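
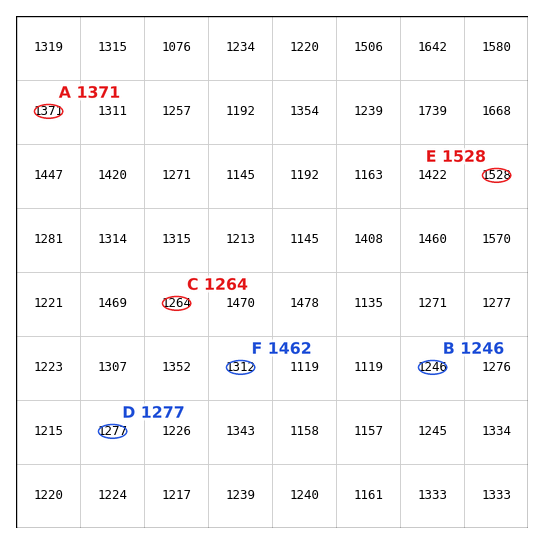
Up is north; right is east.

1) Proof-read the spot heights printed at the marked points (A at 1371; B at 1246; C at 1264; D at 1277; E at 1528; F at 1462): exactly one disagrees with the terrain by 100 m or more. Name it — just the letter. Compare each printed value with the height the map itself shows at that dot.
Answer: F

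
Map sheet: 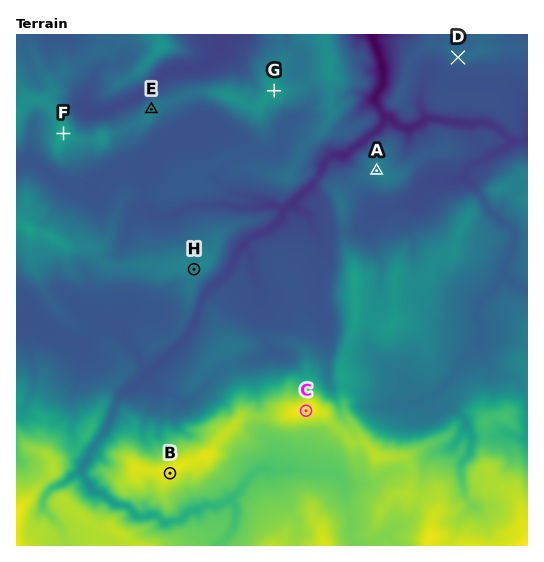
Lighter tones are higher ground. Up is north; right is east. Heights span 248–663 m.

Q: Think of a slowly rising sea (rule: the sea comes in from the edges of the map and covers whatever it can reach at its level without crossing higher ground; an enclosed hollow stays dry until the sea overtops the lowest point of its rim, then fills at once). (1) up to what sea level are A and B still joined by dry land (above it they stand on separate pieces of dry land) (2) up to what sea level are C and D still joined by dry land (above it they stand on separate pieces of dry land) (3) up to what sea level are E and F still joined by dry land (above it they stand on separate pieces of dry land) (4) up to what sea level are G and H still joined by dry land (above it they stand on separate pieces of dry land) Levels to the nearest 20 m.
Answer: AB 380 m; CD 320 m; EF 400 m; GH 360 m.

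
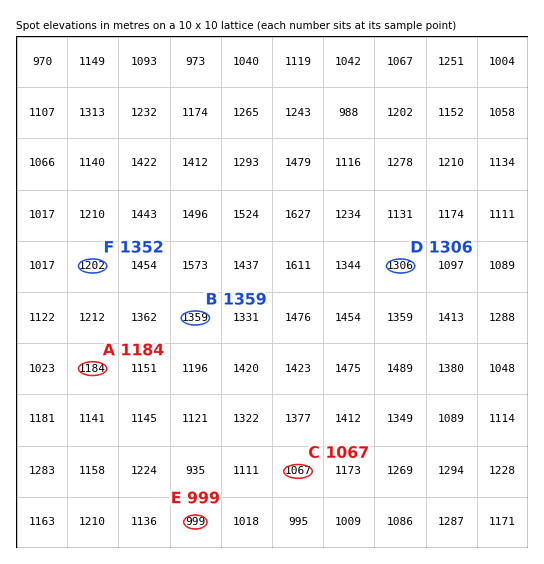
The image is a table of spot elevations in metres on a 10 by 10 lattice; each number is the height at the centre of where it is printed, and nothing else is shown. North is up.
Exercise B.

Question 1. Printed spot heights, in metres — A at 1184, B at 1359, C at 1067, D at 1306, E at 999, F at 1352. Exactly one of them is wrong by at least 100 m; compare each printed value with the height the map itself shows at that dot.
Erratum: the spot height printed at F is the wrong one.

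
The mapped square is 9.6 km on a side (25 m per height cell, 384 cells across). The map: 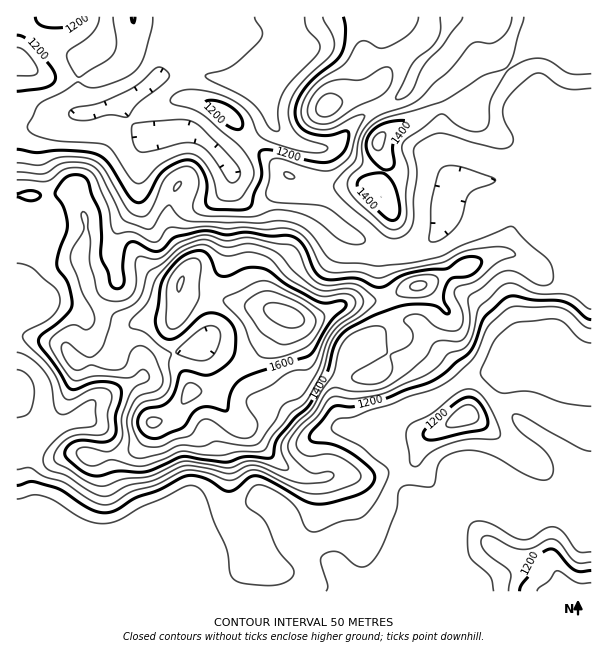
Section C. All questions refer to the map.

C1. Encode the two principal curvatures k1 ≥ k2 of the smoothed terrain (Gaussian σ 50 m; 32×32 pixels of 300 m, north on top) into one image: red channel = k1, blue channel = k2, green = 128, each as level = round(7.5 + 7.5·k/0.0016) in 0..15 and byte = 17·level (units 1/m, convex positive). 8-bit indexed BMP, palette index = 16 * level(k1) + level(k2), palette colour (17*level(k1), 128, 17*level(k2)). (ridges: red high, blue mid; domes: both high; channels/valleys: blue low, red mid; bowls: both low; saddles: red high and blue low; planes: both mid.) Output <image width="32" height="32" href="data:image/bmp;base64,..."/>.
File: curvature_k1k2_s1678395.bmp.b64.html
<image width="32" height="32" href="data:image/bmp;base64,Qk02CAAAAAAAADYEAAAoAAAAIAAAACAAAAABAAgAAAAAAAAEAAATCwAAEwsAAAABAAAAAAAAAIAAABGAAAAigAAAM4AAAESAAABVgAAAZoAAAHeAAACIgAAAmYAAAKqAAAC7gAAAzIAAAN2AAADugAAA/4AAAACAEQARgBEAIoARADOAEQBEgBEAVYARAGaAEQB3gBEAiIARAJmAEQCqgBEAu4ARAMyAEQDdgBEA7oARAP+AEQAAgCIAEYAiACKAIgAzgCIARIAiAFWAIgBmgCIAd4AiAIiAIgCZgCIAqoAiALuAIgDMgCIA3YAiAO6AIgD/gCIAAIAzABGAMwAigDMAM4AzAESAMwBVgDMAZoAzAHeAMwCIgDMAmYAzAKqAMwC7gDMAzIAzAN2AMwDugDMA/4AzAACARAARgEQAIoBEADOARABEgEQAVYBEAGaARAB3gEQAiIBEAJmARACqgEQAu4BEAMyARADdgEQA7oBEAP+ARAAAgFUAEYBVACKAVQAzgFUARIBVAFWAVQBmgFUAd4BVAIiAVQCZgFUAqoBVALuAVQDMgFUA3YBVAO6AVQD/gFUAAIBmABGAZgAigGYAM4BmAESAZgBVgGYAZoBmAHeAZgCIgGYAmYBmAKqAZgC7gGYAzIBmAN2AZgDugGYA/4BmAACAdwARgHcAIoB3ADOAdwBEgHcAVYB3AGaAdwB3gHcAiIB3AJmAdwCqgHcAu4B3AMyAdwDdgHcA7oB3AP+AdwAAgIgAEYCIACKAiAAzgIgARICIAFWAiABmgIgAd4CIAIiAiACZgIgAqoCIALuAiADMgIgA3YCIAO6AiAD/gIgAAICZABGAmQAigJkAM4CZAESAmQBVgJkAZoCZAHeAmQCIgJkAmYCZAKqAmQC7gJkAzICZAN2AmQDugJkA/4CZAACAqgARgKoAIoCqADOAqgBEgKoAVYCqAGaAqgB3gKoAiICqAJmAqgCqgKoAu4CqAMyAqgDdgKoA7oCqAP+AqgAAgLsAEYC7ACKAuwAzgLsARIC7AFWAuwBmgLsAd4C7AIiAuwCZgLsAqoC7ALuAuwDMgLsA3YC7AO6AuwD/gLsAAIDMABGAzAAigMwAM4DMAESAzABVgMwAZoDMAHeAzACIgMwAmYDMAKqAzAC7gMwAzIDMAN2AzADugMwA/4DMAACA3QARgN0AIoDdADOA3QBEgN0AVYDdAGaA3QB3gN0AiIDdAJmA3QCqgN0Au4DdAMyA3QDdgN0A7oDdAP+A3QAAgO4AEYDuACKA7gAzgO4ARIDuAFWA7gBmgO4Ad4DuAIiA7gCZgO4AqoDuALuA7gDMgO4A3YDuAO6A7gD/gO4AAID/ABGA/wAigP8AM4D/AESA/wBVgP8AZoD/AHeA/wCIgP8AmYD/AKqA/wC7gP8AzID/AN2A/wDugP8A/4D/AIeHh4eHd4eHd4d3h4aFlZaGh4aHh3aHmIiHdZW3p8jGh4iIiIeHh4iHd3eGl6i4p4Z2h5iHh4aHl4WFtbbIxoSHh4eHh3eHiId3d3aXuIaDlXaHl4eHh4Z2pvm2hNilY3eHh4WEhIaHh4eGl7iohIWoh4eXh3d3d3XGpnRkpJR2hnZ1hKWlc3SGh4amlYZyhKWGhpeHhnaHl4aFd3eGh3eFc2SGuKh0g4FjdLSUUnGlt6eWpoZldaeHd3d3doaHd5W2lafIlaaohUFixJRQ1vfW2ejYtaW4hXZ3d4aXp4Z3t8P3+vj06ceno9jYpOX0hIWpqIWElsZ0ZHV2p8iWhYaog6PYk5DE2KfVpaTZ6JNgcJODhXWW1+aFhMW2hYWGmIaFonBhlNn996djttm22KWSYYNzdJSl5vn6xXOGl6eodoXWk3FzxrfE9qXGdIWm17dglYSSgXBwtvmShpeHh3Z2ZLTncoDAUXP61ud1dYa356Dn+dmllpKQonSHh4d3d2Rjt/n16qRjxrZklta2lHP3oZO32LaoqJWCdneHh3eHpNb5ppXGhHTCcWV2lqa4qOdjYXSmp5eExrRzd3eHh4a1tciVdbjGtfmVY1SFp5i56pRRcZSolKbppmJ1dnZ0tHZkhKSVxsal6NiUlbfJ2fr39PjDlHJix+qjhmSDclPYdmVlt9VTY5XYt7XGprjYp4S1+vT09ujUgYOXk6e41cd2lobXp3N0xOj5hXWGtqWDc2KllIPm+vX0yHV0uNiWh5eVpumFgtezlProtKi4preFZHSEg3Bwguj49tbYloZ3h3aF16eR6HGjpemjuail2pR1dXOio4N0goSmpoV1h3eGdmXHuJOUgsWBk4WVg5Wjg3SEc9jnk3Z2doaXh4aHh5eWhdeop3KE1pSAcnKjkoN1dYWn+bdzd4eHh4eHhoiY2NXX2riGcoPpybdyY7bHqMfF1/rHpoSGh4d3h4eHiIiGc8jax4R0grf7tYJThPnoxqSmwrPIhHZ3doaGhoeHh4aFlISjlXWFgrORc5X1xoBwYHH394NjdnWFl6eWh4eHhYR0dYaXhnZ1dHKV9qRgoLSigOj51ZZ1lrjGl4aHd4eXhnV1hYaWppV0pfnok4LG+/uikLH29rW4ypZldneHh5WFhYWVhISVx/j3toOEhKTK6tbmoWCUp5enpnV2doaGl9nGpcjHlnOEk4GCdXeFgpbXppbpk4SXh5e3p3V1mIfqpoR2dpbYhIaXl5iGdnd1coTGpqamhIaHl4bGpoaomLWChYZ1ddeEhpiImKiXh3ZlZLandqeXhYaYhpbJp5eYhKe4uJWF2IWHiIiHh4aGhpaXppZ2dpeHhZVldbeXd4c="/>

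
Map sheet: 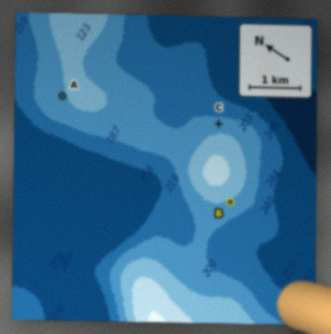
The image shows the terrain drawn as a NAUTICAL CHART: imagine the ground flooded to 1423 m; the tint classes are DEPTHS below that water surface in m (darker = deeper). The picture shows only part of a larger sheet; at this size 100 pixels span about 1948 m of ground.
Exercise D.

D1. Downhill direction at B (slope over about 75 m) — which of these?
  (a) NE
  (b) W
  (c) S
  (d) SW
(d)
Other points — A NW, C NE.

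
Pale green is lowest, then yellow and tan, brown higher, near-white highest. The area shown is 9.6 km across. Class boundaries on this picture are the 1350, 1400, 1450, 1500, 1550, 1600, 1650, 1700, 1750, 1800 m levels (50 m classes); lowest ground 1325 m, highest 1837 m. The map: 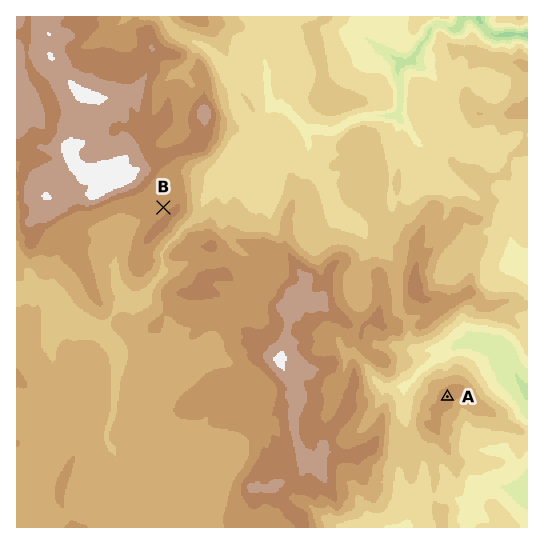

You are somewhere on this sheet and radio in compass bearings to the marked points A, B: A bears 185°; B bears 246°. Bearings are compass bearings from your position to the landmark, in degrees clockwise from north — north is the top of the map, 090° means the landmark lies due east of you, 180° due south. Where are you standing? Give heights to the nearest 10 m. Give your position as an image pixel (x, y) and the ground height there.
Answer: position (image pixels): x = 476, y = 68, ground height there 1550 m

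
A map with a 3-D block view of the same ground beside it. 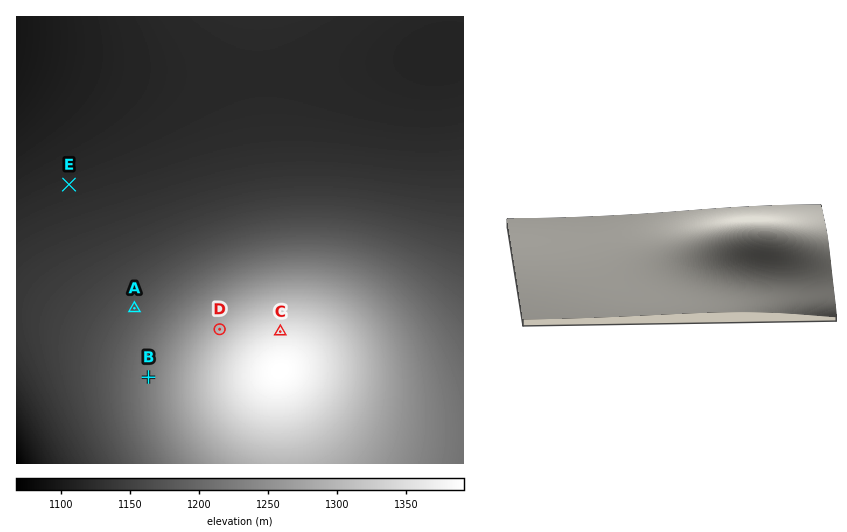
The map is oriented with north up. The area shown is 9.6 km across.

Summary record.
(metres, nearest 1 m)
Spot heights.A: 1178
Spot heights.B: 1224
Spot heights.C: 1360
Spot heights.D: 1298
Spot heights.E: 1122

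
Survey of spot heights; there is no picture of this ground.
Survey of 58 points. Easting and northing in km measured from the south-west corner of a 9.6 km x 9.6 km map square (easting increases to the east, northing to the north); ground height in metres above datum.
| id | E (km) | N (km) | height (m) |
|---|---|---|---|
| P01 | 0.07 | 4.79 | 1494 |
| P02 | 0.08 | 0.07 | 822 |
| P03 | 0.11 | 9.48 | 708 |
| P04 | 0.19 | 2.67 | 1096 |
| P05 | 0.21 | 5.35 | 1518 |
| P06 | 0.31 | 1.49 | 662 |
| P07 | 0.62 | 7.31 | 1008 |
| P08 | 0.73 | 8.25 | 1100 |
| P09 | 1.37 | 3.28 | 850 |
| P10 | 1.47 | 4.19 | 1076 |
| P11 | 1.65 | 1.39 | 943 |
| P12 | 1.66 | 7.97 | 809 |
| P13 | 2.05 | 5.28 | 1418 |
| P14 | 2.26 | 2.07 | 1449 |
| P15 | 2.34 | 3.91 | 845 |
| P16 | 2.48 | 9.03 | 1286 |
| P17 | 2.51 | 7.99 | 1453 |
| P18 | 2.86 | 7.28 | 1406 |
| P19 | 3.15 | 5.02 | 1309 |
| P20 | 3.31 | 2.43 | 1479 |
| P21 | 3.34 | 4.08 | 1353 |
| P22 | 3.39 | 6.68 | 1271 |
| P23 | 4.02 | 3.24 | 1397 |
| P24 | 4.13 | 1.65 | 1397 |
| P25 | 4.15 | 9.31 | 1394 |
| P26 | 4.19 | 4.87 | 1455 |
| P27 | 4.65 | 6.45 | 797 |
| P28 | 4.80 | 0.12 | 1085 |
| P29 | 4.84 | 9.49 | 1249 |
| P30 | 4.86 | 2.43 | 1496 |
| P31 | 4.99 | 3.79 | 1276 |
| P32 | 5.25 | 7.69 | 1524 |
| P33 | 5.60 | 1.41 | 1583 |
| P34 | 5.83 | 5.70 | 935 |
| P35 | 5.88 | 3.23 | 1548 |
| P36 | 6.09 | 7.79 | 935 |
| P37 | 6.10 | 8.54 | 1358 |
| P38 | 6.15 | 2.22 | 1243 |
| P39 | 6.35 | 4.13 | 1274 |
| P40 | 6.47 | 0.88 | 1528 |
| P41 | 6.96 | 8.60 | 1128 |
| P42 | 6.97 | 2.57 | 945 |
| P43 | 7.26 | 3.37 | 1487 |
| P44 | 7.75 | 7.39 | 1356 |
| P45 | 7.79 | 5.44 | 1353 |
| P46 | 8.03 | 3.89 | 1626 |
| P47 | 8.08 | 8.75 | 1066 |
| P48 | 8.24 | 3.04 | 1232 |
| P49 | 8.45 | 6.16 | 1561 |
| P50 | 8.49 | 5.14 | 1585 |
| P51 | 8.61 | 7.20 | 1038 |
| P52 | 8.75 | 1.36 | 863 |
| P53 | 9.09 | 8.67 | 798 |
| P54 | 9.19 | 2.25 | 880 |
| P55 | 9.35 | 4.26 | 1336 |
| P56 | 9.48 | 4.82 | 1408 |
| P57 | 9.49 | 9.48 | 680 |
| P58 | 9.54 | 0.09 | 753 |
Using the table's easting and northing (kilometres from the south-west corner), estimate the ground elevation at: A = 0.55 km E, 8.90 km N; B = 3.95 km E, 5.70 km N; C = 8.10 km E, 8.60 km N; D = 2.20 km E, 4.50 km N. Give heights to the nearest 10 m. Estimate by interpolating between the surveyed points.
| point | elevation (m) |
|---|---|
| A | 1040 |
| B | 1310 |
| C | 1130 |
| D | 1190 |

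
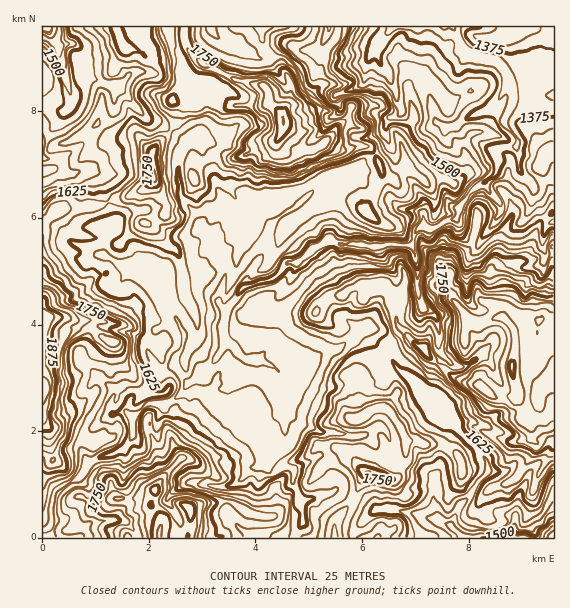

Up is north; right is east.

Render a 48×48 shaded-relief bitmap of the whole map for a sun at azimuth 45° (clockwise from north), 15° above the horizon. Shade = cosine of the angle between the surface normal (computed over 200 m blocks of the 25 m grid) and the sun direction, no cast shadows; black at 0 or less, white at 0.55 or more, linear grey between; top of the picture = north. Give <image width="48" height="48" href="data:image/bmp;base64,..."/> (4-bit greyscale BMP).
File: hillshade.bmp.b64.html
<image width="48" height="48" href="data:image/bmp;base64,Qk32BAAAAAAAAHYAAAAoAAAAMAAAADAAAAABAAQAAAAAAIAEAAATCwAAEwsAABAAAAAAAAAAAAAAABEREQAiIiIAMzMzAERERABVVVUAZmZmAHd3dwCIiIgAmZmZAKqqqgC7u7sAzMzMAN3d3QDu7u4A////AFZlRGlzWJmrq4VUaIVYmIm7uruTITMhZ3dVRFYyaZesuWVWinRYmYq8yphCI1ZDZodDMzIkfIbMp2mZu3Z4iJmZd2Q0RoczaJZWZEZlioz/28y5y3Z4d3UzaGVUVVQzepZphXpmm+/+zMupuURmVTIliYVEZVZFe2V5ZbuIrLp3m6qZp0VmMiR5qnQ1iGZleVWaeNuaqoVquqqZlUVlJIupmWQ3qFRUZFnKeamZiHrey6mXdUVUWKqHh1RKtREiM3m4ZoiGZq79y6mHdkV4mph1d4eccAEhN3mpiImTZ87cuoiIdmiIdmdlnMunETMSZpzJmat1isy6qYiIh2VDJFZI3blzIzEVZc25malnq6uqmHeIh1VDV3Z824diAAA3dszKmIdnl5qZiHeIhmVViYnMyXdAAANYh9y6mYZVeKqZh3iIhmZWeKuquGQAAmZ5h+3KmGVZqrmId4iId3ZVaJmalTAAOZV5d+7ahUWcuZeHeImId3ZVeIiIUQFminSJeN3JVEfMh3d3iJh2Z3ZmeIiFEElSeEWIeLynQjnaaHd4mXZmZmZmd4hyA7gCdkWIeLuFI57ZiYdpp0ZmZVQ0aIdAPMUEZVR3eKl2acy6mZZ6llZmVSE2d3UTzaQTZkSHd7q7vN3amXV6l1Z2ZBJ4ZUIY3IEDh1eYiN7/7u26qVWbpnd3dUaGMzI5yxAJloq7q//+3cqap1eqdoeIh2d2VVRp1gBsabzd3e7su5iahliYaHh4mHiIh4ebxAKsrczt3N7cqYmYdmiYd2Z3iIiImbzK5wPP3Kzd293KqZh3ZViYhmZXmIiJrO6s9Qb/2azMqdyph2VlQ3qYdndnZ3eb3eyf4Ez/uKy7ucuXdlZTNaqIZndmVneZiGRYVc3+mazLmKl3d3YyWJiHZmd2Z2ZTEAAFnazqeaq6m5d3d2Q2domGZmeHd3ZCIASMy2qlWamZqoeHZmNGV7t2ZmiHd3dUM2rMpTeEW7iahomqmGRESNhWdnh3d3dmV5qWZElknZa7hpu7qXZUW7RYdmVVRWd3eIhmhGdXumjKdomZmHdTbZR5ZDMQAUVnd2Z5dpiZmIq3R5l2ZlUxjYaYQhAAATNEVlapi8y6m6iEV4VFVVQhnIeHQiAAJUMjVUnIrdy5zZiFZ1VlVVQku5h3ZkIzZ2ZniJ64zdyZumdkZ2d3ZmVZyod2ZUVVV5m8yr6Z3cqJh3pleJmHZ3aLllVVRFQiWbzduu2sy7h4mrlXiJmHZ5eYMTRDIyABjM7uvOu7ipVpmad4iIiGV5hyAUZlRDIlvP/+vuzZenWHd4d3iHmFWJcyR4mHZkI53v/7v/7neXeXeJh3iJqEaGVXl1dlQ0auz/2r7921iImpmqlmd7xkVEVmYjUzas3dv/u97cp1iJuqq7dXd9xVVEQ0QSJL7sup39qszKhWmquqqXRXd/pGUyNnUCTfyodp/aiZqpdoqqqoUzRmZqYjMSaYMDjsl2VqpmiZqpeJqqqUJFZmZoUBITiWEVnadVVnVHmYiZmaqqpzV2ZmZw=="/>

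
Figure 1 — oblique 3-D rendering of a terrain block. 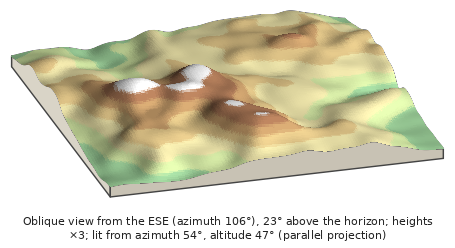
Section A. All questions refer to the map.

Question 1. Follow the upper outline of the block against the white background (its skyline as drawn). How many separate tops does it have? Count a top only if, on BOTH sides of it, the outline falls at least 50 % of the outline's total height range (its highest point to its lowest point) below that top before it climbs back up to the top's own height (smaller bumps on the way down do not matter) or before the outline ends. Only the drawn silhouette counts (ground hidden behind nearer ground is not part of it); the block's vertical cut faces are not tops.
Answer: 0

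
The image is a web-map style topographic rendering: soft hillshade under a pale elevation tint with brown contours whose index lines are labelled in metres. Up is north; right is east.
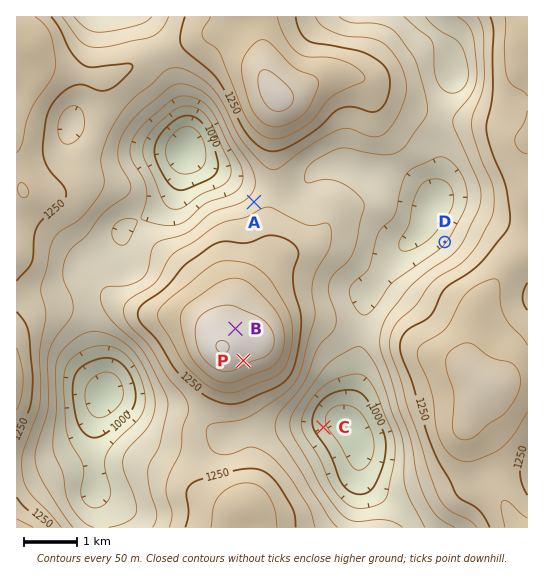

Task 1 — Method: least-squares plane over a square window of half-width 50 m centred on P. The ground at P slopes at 8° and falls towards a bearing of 143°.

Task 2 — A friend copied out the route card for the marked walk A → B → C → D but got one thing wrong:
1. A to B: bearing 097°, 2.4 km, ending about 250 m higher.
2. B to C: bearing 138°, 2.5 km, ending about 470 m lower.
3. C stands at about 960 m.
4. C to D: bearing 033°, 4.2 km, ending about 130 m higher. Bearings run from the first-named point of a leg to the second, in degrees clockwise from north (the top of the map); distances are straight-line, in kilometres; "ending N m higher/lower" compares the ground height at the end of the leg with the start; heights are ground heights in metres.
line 1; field bearing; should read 188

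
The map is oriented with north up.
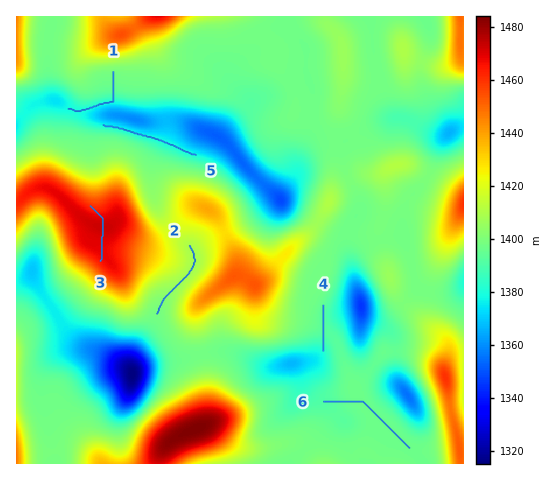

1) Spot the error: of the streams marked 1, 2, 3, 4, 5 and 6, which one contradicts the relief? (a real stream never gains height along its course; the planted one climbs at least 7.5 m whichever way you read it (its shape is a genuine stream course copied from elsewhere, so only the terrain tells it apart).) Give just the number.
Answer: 3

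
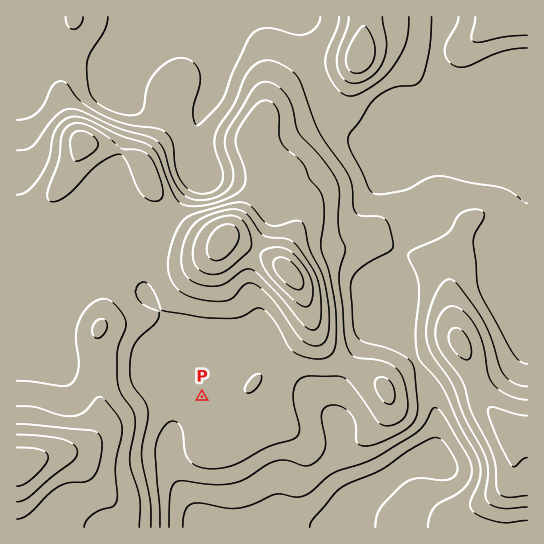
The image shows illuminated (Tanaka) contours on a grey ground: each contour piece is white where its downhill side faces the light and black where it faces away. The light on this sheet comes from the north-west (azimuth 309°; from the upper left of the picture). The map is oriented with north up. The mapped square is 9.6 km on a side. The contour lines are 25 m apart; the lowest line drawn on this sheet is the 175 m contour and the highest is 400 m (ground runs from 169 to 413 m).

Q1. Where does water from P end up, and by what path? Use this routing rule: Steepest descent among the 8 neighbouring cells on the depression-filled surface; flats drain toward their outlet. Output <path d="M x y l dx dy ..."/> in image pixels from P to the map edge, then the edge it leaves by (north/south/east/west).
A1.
<path d="M202 397l-28 28 0 4-4 9 0 7-1 1 0 13 1 2 0 4 1 1 3 9 8 15 9 13 6 12 2 2 11 10"/>
exit: south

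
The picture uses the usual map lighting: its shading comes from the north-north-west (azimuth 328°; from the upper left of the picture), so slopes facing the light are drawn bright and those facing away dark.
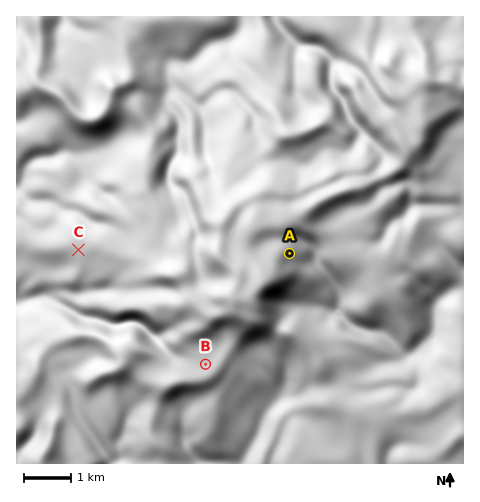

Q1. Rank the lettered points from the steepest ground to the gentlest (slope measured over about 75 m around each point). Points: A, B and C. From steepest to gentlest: A C B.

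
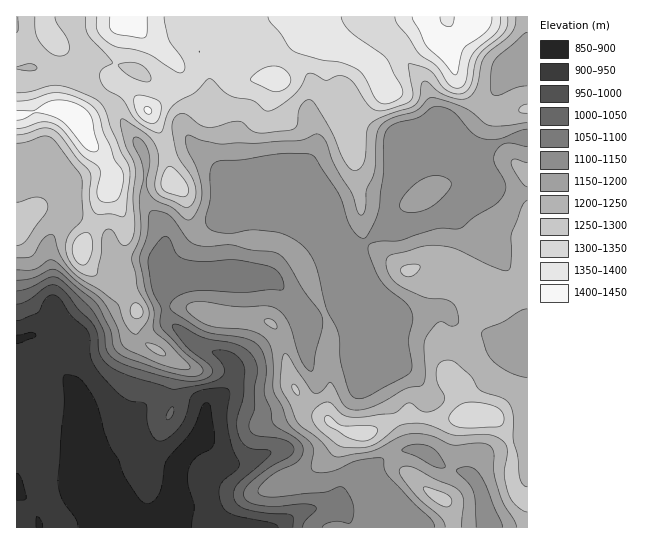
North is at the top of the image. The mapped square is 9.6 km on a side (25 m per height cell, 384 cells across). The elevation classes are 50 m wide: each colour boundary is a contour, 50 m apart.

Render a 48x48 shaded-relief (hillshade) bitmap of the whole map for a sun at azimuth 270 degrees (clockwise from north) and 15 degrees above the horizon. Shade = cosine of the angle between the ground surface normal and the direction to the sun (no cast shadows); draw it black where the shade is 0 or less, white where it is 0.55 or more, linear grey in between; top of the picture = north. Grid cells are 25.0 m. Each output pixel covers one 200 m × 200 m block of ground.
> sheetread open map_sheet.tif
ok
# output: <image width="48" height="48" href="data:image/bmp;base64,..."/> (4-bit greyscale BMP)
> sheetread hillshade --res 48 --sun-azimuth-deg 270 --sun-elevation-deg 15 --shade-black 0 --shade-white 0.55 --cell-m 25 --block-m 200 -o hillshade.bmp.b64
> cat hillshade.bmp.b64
<image width="48" height="48" href="data:image/bmp;base64,Qk32BAAAAAAAAHYAAAAoAAAAMAAAADAAAAABAAQAAAAAAIAEAAATCwAAEwsAABAAAAAAAAAAAAAAABEREQAiIiIAMzMzAERERABVVVUAZmZmAHd3dwCIiIgAmZmZAKqqqgC7u7sAzMzMAN3d3QDu7u4A////AGd4dmd3d3d4iIiIiJvLmHiYdmi8lDWKzHeHZmd3d3d4iZmZiHeamIqoZorLcyWcy3iGZnd3iHZ4mavLmGZniJqXZ73JUiWtuYh2Z3d4iHZ4mavduXdmZol3ityWQjfNp4l1V3d4iGZomZq8y5h3Zmd4rMhURWnMhYl1V3eImGVoiImrzLqZhlV5u4VFd3rMdYh1V3eIiHZniImqmqvMqGVXiHVoh3m7hXh1V3iIiIZWeJu6iJvdy5dTNWeJl3iqdWd1V3iIiadEZ5zbmJvdy6ljE1eKl2eIU2d1V4iIialCR6zcqazMyXd1RGeJqXZkImd1VoiZiapiJqzcu83LpkV4d3eKuoZSEnd1VomZiJpzJZvMzN2ohCWJmYZ5uoZTM3d1V4mph4mENYrN3ex1dSR5qpeKqGVVVXd1Z5qpiIiHVEas7/tDhjV4mZm7l1RWZ3dmaJuqmZqYUhN73+k1ljV3eJvLhlVmd3dmeKzLqqp0ECSL39c3pUZ3eJvKdVVnd4dniL7tupYgBGebzcU5pkZ3eKupdlZ3d4eIeL/+uGIAWIiavJQ5tkZ3eKuYd2Z3d2eIeM/+tiAnqpiImWI5p1Z3eJqYd3d3d1Zni87+tQBryod4h0JZl2d3eJqod3d3d1RHvM7ttAGbqGZ3dkSKhmd3eJqYiId3d1M3zd3KggOah2Z3d2epZWd3iamHiId3dlM3ztyXUASIh3d3d4q4VXd4q6h3iHd3d2Q43rhmQAV3d3d3iJu2RneKzJZnh2ZmeHVJ7nNWMBZ3d3d4iKuURneLy4dndlVniWVa/VFGMCaJh3d4iJlkV3iaqYh2ZlZ4mUNa7VFHMBWal3eId3dVZ4iIiImHZmeImTNIzHNpQAWbhmd4d2Zmd4l2Z4iHd4iIiENGmqd4MBaqZGd3d3d3d5p0Z3eHeJmImWVEesp2EDi6Qld3d3d3eKtjV4dmeImJmYdUauyDAGq4IDZ3d3d3eLtjWJhlZ3iZqohme+6CAb2lADZ3d3d3ibpTR5l1VmeKqnd3iu6jAb6SADZ3d3d3irlSNomHZmeKund3i9yTAK2CAkZ3d3d4rMlBFXiHd3ebqXd4vclRAqxiJGd3d3d4rLhAFXd3d4irl2Z63rYQBbtCRnd3Znd4rLcwFXd3d4iZdlV77oIAGMgzaId3dmZmnKYwFXd3eJh2ZURr21ABa6QVmXd4h2ZVm4VCFGd3iamGVVZ5pyAFzXAGmGZ4l2VGqnZ1M0RXmqmIh4iZdBE43WEld2d4mFRHqGeqYyAmmod5mYmYUzWKqGZVVnmIiGM3l3m8hBA5pzNoiYiHVXqoZnmGVYqYiHM2h3rLcxF8xQBHd3eHd5qWZ4mXVYmIiGRGh4q5UiSdxAA2d3eId4iHeKqFRoh4iGZoiImXM1i8kwAmd4mpZXmpiJhUR4d3iImYiIdURZu6dAAEZpu3RYu5iGVEaHd3eJqYd2VEWLyoZlEANbylR7y5dkRWd2Z3iZmYdlRWirqHeHUQAbuUWM3KdDRWd2d4iYiIdlRXq7l3eIYgAA=="/>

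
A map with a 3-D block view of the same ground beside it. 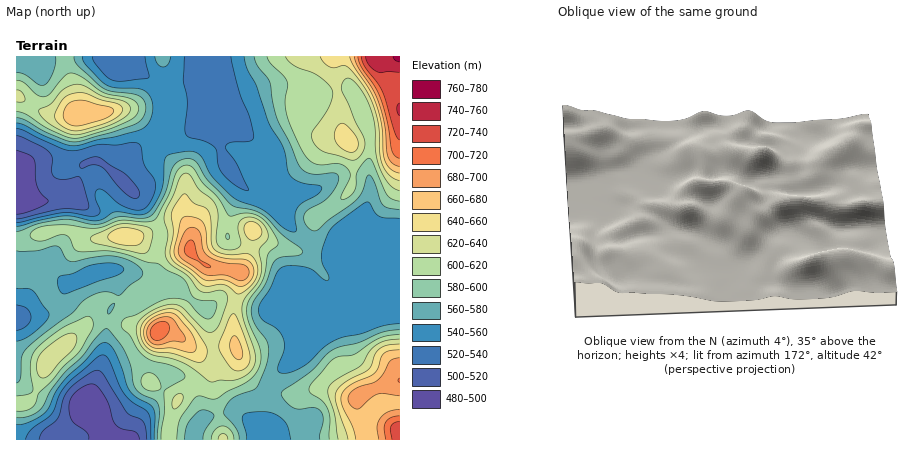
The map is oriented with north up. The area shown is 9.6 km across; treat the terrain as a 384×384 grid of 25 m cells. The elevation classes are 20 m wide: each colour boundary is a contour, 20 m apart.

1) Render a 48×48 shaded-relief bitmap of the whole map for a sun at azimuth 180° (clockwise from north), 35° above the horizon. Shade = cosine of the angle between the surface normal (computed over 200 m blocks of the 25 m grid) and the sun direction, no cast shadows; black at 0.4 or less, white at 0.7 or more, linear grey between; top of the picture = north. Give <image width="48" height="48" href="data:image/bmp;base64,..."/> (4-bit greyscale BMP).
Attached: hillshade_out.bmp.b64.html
<image width="48" height="48" href="data:image/bmp;base64,Qk32BAAAAAAAAHYAAAAoAAAAMAAAADAAAAABAAQAAAAAAIAEAAATCwAAEwsAABAAAAAAAAAAAAAAABEREQAiIiIAMzMzAERERABVVVUAZmZmAHd3dwCIiIgAmZmZAKqqqgC7u7sAzMzMAN3d3QDu7u4A////AKqqqZiIiaqqmImZmGVWiZmZmYiJmqmZmbzLupiIiaq6mImZmHVWiZmZmYiJqqmYh93duoh4iaq7qHmqmYZnmqqqqZmZqqmHVMzcupiImZq7uYm7qqmJqruqqqqqq6mXZJq7upmZmqrN25mru7uqqqqqqru6qqqpiGebu7qqqqvN25eJq7u8uqmZmaupd4mqu3irzMy6qqu7uoZoqqvMy5iHeImXVVaJq4mszd3LqqqpiId4qqq83Kh3Zmd3VDRXiYmbzN3cuqqYeJqruqq8zKmHdmZ3dURWd4iJrN3cuqqZq8zdy6q7uqmZh2Znd2Z3d4dniszMuqqr3/7tupqqmImZmHZWZmZmZXZVaKu8u7qs//7bmImZd3iZmIdlVVVEM2VVVnmru7qr3tyod3iIdniIiIh2ZVQyImZVRWeauqqYiamGVmd3Zmd4iJmId2VDIod2ZVZ5mZiFM1ZUVnd3Zmd4iZmZiIdlVJmYhmZ4mIdkEBNEZ3d3d4iIiZmZmIiId6qqmHd3mYd2QhI2iZh4mZmJmZmZmZmYiKqqmIdniYiIdkRXq7qavLqZmZmZmZmZmbqpmIdmd4iJmYd5vdy83cqZmZmZmZmZmaqZiZh2ZneImZmrzu7t3cupmZqZmZmZmZmZmaqYh3eImZve7u7bu7qqqqqYiJmZmZmZmru7qqqruq3/25h2Z4q7u6mIiJmZmaqZmrzN3d3duqztt0MiNXq8y6mIiZmZmaq7uqvN7v/tuZmqhkIjV5q7qZmZmZmZmaq8y6qrze3LqYd3h2ZnirqYd4mZmZmZmXiau6h3d4iIiZh2eIiJq6hlaJqqmZmZmSI0Z3VCIiIzWJl2Z4mYh2VFeau7qpmaqhAAASERIhAAJpmGZ4mGQiNXiZm8y6mqu0MiERE2dkISNWh3Z4h1ISR4h3ebzLqrzHd3ZVZ5l2VWVVZ3dmZUNFeZh2ZorMuqvJmZmZmZh2eIhlZ4dlVWZ4mZmHdniruqvJmaqqqYd3iZmGZ3dUVniaqqqqmHeKqqvJmZqqqYd4maqYZnZVZ4mZmZq7u5iJqrzJmZmZmIiJmaqoZVZmeJmZiZq7zLqqqrzamZmZmYmZmZmYZEVoiZmIiJqrvMzLu7zKqqqry6qqqZmYdUV4mZiIiZqqu8zMuqu6u8ze/tzLupmYhmZ4mZiImaqqqru6qZmrze/////ty6mIiHeIiIiJmqqpmZmYiYmt7v//////3cqImYiIiIiZqrqZiIh2eJmu7t3d3e//7cqYmZmIiJmZqqqYiIh3iaqu26mZqqvMzLqYmZmZmZmZqpmYiIh3mqqcuXd3d3ZmeImIiZmZmZmZmZmYiIh4q7qahmZlVUIRJGeIiJmZmZmZmZiIiIiJvLqHZmZVVDEBI1aIiJmZmZmZmYiJmZiKzbmFVndmVDM0RVeZmZmZmZmqmZmZmqms3bmVZ3d2VEVnd3iqqZmZmZqqqqqqqqq97bqmeIiHZVeIiImqqZmZmZmqqqqqqru93Kq3iIiIZmiJmZmqqZmZmZmqqqqqqqu8y6qw=="/>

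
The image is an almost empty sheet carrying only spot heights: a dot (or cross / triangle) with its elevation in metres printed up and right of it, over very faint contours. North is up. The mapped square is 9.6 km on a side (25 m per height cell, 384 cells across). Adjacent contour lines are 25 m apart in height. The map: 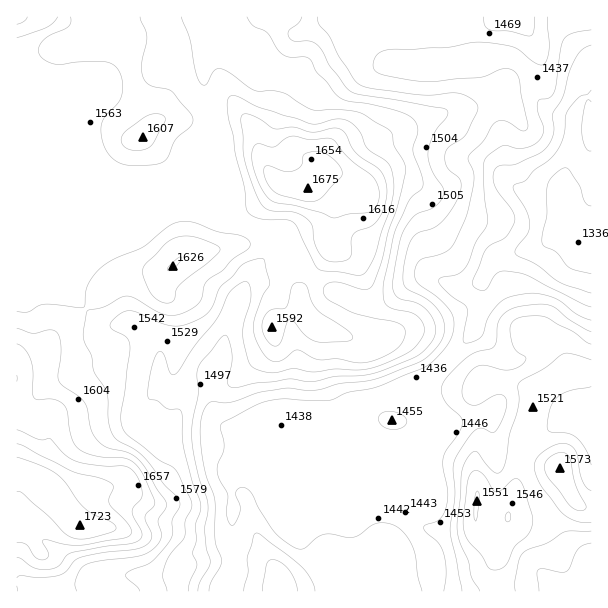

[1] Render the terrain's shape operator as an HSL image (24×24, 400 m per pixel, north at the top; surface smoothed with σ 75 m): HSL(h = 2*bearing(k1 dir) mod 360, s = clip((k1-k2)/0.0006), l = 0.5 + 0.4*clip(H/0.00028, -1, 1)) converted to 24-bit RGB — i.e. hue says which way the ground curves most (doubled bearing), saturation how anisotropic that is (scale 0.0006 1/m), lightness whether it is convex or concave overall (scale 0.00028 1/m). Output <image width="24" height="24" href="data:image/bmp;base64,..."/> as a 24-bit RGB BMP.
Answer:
<image width="24" height="24" href="data:image/bmp;base64,Qk32BgAAAAAAADYAAAAoAAAAGAAAABgAAAABABgAAAAAAMAGAAATCwAAEwsAAAAAAAAAAAAAdBUKdZQBEpYTY3oiqp8oqLEvsVdL2GNAEkFNM1KLxMiWr9/AhzClellVfHJgj6NlYpSQOzV0nz5e5K1KVdseXT1/iIVTaJljQJfz9LPifwIIMTwNaIARVPYXE2Iyj+NmExvAKjOhu/bBiyiz2UXUkprXnHzNnLumY1SRQCNitUYt199x59aLICZCdbdoZGdGYkChpyGQ0tD7zM3/zOj/jpj/dUbgcMdLFB9LKtO3rOQxUCEtP50wh3AzQJ9Dw4WOjkSjGgu29IPdmumr3YmgXnXPoTR+ojMiZEeEds+laeSGhmIwsT4KlfIsdXXpu9vkBgRwS8g6jzFegHyAf4B8gH97X4NZf4hJko5YCxMy+41Dj/9Z4rWhczOSoRSazfv+THjI1PfrcEDPmH7a2uPxauX2tCtgrLpbMA1Vk7JqhlaBf3+Af4B/f3+Af3+Af4B/gH9/IRJTPvdq0P+57SJtdgB8wPqmANeSjOnesHE2NYNXMq2F4PTMmgCC4HlDsjBETjJ0VF17gH5/f4B/f4B/f4B/gH9/gH9+f4B/GD2Qguyb6mUAsWYlAlTH8fbVXQDKkCUg1rhJVWZGZqYrRFUOXxYy39B8bSaWckiFUGB1f4B/gIB/f4B/f4B/iGB8s35LTqNoP3t1Jogq8S5Q4kG4QdUSM7QAog42MJBq1sSxkW2ztYtzPzpoTXd/xKx72yBodiI7VHsoPlshbmgqcnQnV4Q9PZSPj9K2sVC9lj6KnZkvTZEXIlNZ+uLDM1k8gmZAQNJUUpYxhU1Fs2Nkq2CVQ1t6rq9m0DfSkS7w4oG/nkhVPXtQosBJWk4XPVEAFjMAK1sYNlWvpJjR4rroAILt8d3MulLQjXG41HyrnWSAWXqAmZN2qHh3QVB2u4hrl3BCFTtK2F2Z6Z64OHLY0prIjWbl6Nf0moHdFMg6ADMUHrOUy5qefh4pZYYiu21+jsPHyVLAwYWeXp12UpJ+sW+NfTBsl44zwZ1dDTlZejaz+PTTPheio9HFh7nil6nk6NX228vyqbbnADgwYRU1zXSCY8SXY9mXYMPgeUdmtKqH1l+rpEcnQjkahxk0p96GgMZ0FJSaCD5u9/HUjhzkjea6YH2vkJo4RsVy2cTgxqbcghTpBEqEs+HTy77gquLLTjduYHpJhIJEfDaB5r/XZyzjiKbZr9p3vKdfnDY7AjAxs8csz9qHqF8gKhQJxvcAA6gRMYsYcxUOcE8UJDdkXr80Zc85rYdBfjdrf4B/f39+SIV7aaqElXHNhHvY8srguHLBuYmiEkxeJ95zmW4j7wA9ddbQ1PHCQrhMJBc6fDU8usuKCmJUXMBNrrJXcz04cFRLf4CAf4B/fIB9TYFLQ3k3PHhyz7ypzLnnvYzx0pn0JXSHRRFJr+OsstSR1ZtlzMBLHBZGbKBwt7V/jTmRXKonIXQae2xJdE5FgIB/gIB/gIB/f4B/fIB7PndUbKwymXk2aDM1uxw+rgUFEioNWMUEy3VC28JZxN1XFxpghLBnVqBuaYW2pbfOa0zEU02HmmaUgIB/gIB/gIB/gH9/gH56gH9xbYhThHphWmV4dw5286i6zdP+vvjyPIGf3fDb3p3mGRSgqcjbipbENbCOji0vk0U0RUBtnZ50gIB/gIB/gH+AhkljmWUua4o4TrJgaXeCX0d7Sw+Tzf7XUTak4pGdicroo+Pl6lHDZ6DQRHiDx2hakihIZh8mkp42JV1QsolSf3+AgH9/e3GAhTKlzMHZrs7SVYZtSnRmOSRsWPWFPuSEp8XnqLPw1rh4UjIoolQ2pF08bD1Jk28/p0SWiTW609ioHaDEN3vRf3+Ag3l/XF+EUp66qp2TyJmqsJHRVn/KKRRwxPzNRrbJW9QsH0kd75ein1rPk4HDzJ3Zo1bQkpSuklmgOpLDxOzIayKlJn63f4B+gW59cZNvSHRkoJlWdbJ9so93a0J6IZDZbOhffzU0hFs6VZ09GbUnSYHCjV3KsEnIr2DX157hqlLYnNaUpB1s3dBaG3yCf1VikYFQgIVVUmJNgsVVP40/pm5XUEWBYMtdekJLfolmpYmweMR3kJpaNywYXFAaa2MkUWUlgnUug1FTz6ONnRNr1OOANzF3O1uOqp7Km4nFcYS4hr6QoKJcUYtwa1uRkp9dYWB1cLtuP56d06uXcD1ohEl5hGtwkHZplWBegopEZmEiUTgUte2AvE+SVzphQeG5K5NYkG1XkoRwgZVuq3hyW36PW12FoqN3ZpqZt3VCeoYqX5YofUBpe2iDgIKMfn+Mc3OYjWG0zIfbiZ7Vpuqjjx2rrmvd"/>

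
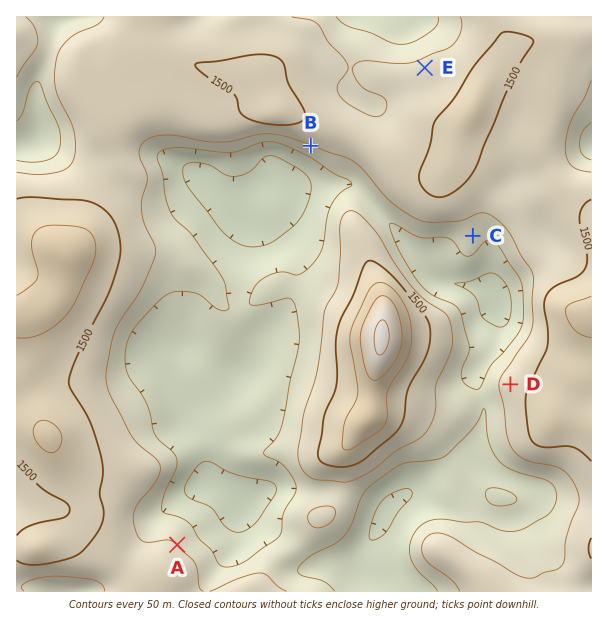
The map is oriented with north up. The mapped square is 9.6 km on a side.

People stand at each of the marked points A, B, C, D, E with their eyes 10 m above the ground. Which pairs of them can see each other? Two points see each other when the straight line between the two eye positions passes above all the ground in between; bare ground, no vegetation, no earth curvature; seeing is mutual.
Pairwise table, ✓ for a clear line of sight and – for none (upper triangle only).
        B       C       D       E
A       ✓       –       –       –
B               –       ✓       –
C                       ✓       –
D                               –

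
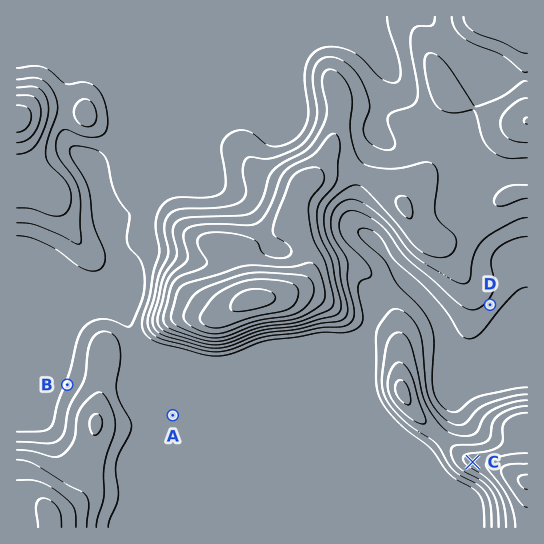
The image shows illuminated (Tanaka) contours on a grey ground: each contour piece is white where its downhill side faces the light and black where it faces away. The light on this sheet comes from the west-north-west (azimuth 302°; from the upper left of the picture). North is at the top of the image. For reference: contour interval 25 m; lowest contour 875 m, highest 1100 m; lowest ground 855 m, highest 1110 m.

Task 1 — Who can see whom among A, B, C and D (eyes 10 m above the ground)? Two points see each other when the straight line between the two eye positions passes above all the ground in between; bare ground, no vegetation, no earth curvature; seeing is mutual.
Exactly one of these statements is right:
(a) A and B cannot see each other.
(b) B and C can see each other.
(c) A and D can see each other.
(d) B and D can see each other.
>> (a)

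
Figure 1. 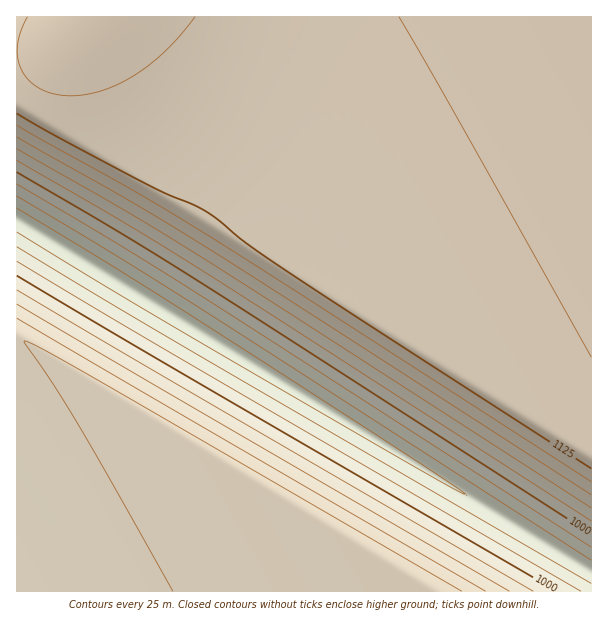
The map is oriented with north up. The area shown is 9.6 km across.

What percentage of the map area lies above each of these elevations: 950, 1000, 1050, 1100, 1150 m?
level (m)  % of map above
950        93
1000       84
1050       75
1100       60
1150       13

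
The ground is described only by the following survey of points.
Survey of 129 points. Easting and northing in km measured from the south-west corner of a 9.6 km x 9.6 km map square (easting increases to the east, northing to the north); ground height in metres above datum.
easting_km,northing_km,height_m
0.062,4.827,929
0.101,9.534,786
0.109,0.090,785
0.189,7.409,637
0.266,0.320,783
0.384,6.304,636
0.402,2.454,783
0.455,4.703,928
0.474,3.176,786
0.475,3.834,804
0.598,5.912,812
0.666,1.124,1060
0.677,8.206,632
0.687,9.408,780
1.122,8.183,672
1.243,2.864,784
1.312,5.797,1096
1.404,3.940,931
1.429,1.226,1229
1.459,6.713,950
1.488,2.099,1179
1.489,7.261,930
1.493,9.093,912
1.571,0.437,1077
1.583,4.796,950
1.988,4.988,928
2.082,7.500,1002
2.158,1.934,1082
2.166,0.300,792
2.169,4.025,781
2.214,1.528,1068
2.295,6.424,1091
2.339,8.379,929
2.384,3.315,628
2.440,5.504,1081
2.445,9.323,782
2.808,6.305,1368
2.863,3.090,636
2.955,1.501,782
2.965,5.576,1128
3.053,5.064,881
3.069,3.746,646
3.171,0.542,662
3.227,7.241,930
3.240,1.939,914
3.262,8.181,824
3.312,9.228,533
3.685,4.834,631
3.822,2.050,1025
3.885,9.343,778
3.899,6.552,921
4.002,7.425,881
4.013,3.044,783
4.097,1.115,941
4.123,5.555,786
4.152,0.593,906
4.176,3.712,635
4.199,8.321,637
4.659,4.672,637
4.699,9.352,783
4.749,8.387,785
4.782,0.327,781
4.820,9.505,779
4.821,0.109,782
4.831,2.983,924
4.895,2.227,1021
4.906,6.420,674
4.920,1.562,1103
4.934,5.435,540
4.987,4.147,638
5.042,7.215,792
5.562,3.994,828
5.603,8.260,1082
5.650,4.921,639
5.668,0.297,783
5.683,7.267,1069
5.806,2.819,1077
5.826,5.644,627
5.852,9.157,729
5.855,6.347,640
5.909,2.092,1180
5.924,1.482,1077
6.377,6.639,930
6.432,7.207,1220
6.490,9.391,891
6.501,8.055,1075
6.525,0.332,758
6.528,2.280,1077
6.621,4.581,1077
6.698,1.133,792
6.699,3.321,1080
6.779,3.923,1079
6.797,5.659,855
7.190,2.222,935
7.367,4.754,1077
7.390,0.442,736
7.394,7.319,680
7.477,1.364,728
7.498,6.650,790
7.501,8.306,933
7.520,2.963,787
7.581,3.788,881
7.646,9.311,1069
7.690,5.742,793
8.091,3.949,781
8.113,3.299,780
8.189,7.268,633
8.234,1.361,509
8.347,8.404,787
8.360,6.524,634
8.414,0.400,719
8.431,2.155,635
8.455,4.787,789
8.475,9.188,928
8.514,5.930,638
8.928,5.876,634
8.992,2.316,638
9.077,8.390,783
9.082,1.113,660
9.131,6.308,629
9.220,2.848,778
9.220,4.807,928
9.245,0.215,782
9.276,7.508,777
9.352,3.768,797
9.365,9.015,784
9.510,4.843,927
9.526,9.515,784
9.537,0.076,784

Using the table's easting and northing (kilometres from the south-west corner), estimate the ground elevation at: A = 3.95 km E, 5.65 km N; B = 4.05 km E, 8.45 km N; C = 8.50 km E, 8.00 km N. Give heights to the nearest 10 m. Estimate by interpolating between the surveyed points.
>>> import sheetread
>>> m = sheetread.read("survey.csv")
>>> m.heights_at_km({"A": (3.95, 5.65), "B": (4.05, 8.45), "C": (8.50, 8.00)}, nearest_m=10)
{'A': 790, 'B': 630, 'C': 780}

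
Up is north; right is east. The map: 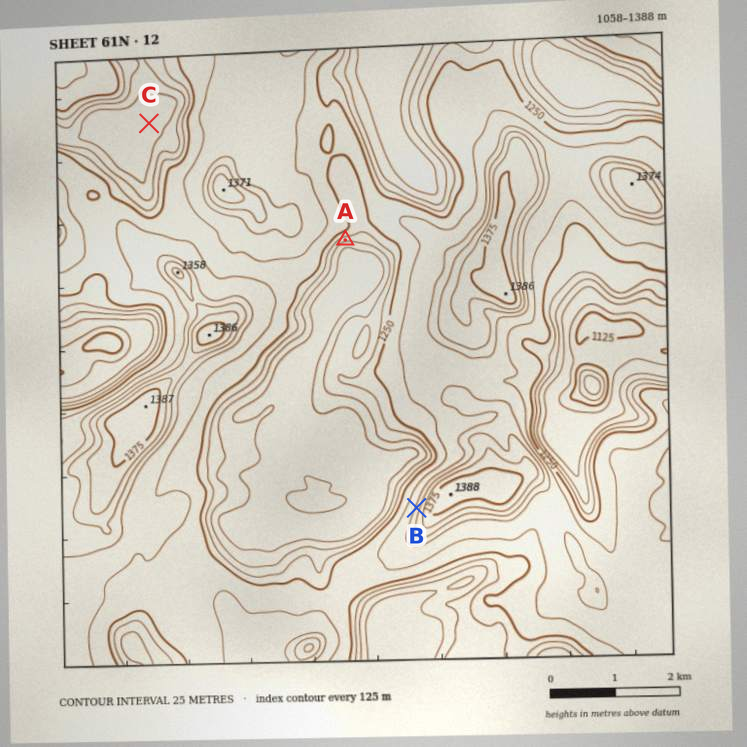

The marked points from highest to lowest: B A C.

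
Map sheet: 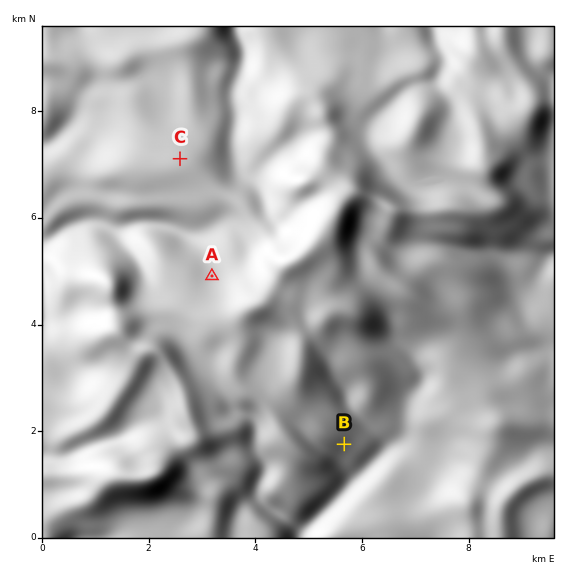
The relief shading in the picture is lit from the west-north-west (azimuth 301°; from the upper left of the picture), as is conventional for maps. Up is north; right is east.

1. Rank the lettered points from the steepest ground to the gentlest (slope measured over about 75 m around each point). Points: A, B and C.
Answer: B A C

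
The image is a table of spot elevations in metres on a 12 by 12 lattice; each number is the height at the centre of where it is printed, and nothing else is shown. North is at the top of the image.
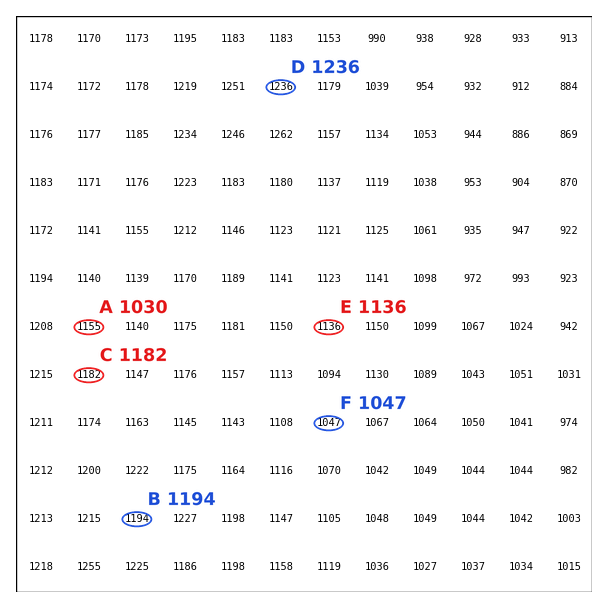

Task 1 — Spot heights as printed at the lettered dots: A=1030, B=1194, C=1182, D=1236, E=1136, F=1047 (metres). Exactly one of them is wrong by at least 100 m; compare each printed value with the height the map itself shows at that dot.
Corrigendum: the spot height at A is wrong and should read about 1155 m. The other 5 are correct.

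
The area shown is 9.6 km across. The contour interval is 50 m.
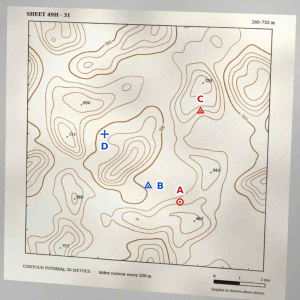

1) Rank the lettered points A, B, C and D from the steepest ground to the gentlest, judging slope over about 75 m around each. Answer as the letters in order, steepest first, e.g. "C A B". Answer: C A D B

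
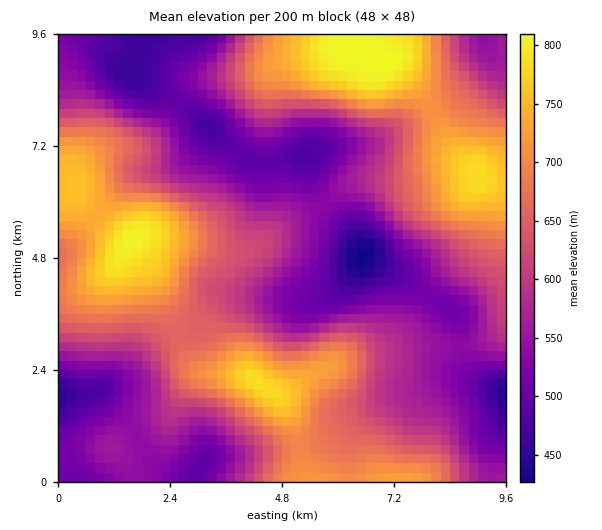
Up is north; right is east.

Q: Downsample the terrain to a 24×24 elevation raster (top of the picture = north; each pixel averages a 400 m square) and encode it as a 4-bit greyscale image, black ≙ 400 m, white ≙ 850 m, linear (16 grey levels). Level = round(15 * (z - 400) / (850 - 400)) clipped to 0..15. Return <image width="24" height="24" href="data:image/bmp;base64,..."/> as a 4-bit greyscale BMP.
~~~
<image width="24" height="24" href="data:image/bmp;base64,Qk2WAQAAAAAAAHYAAAAoAAAAGAAAABgAAAABAAQAAAAAACABAAATCwAAEwsAABAAAAAAAAAAAAAAABEREQAiIiIAMzMzAERERABVVVUAZmZmAHd3dwCIiIgAmZmZAKqqqgC7u7sAzMzMAN3d3QDu7u4A////AERFVENFeaqqq7qXVURVVUNFeKqZmZmGVERVVVRWiaqZiHd1QzNFVmZoq7qYh2ZlQiI0VniazcuYdmVUMjM0V5q83MuphmVUMlVVZ5qryqq6h2VURHd3eJmamHiZhmVVVomZmZiIdlVWZlVEVqqqqpiHZUM0REREV6vMy6h3ZUQyIzRFZ6vd3KmIdlQyEjRXeJvN3bqId2UyEkVoibvN3bqHd2VCI2eJqsy8zKmHZlVERomru8y6mXdlRERVZ4m83MyphlVUMzNFZ4q83LuphlQzMzM0V4q8zKqpdkMzREM0Voq7u4h2VDM0ZmVXiJqqqWZTMzRWiYmau7uph1QyI0VoqrzN3cuodkQyIzRYq83e7tynZUMyIjNGm83e7dyXVQ=="/>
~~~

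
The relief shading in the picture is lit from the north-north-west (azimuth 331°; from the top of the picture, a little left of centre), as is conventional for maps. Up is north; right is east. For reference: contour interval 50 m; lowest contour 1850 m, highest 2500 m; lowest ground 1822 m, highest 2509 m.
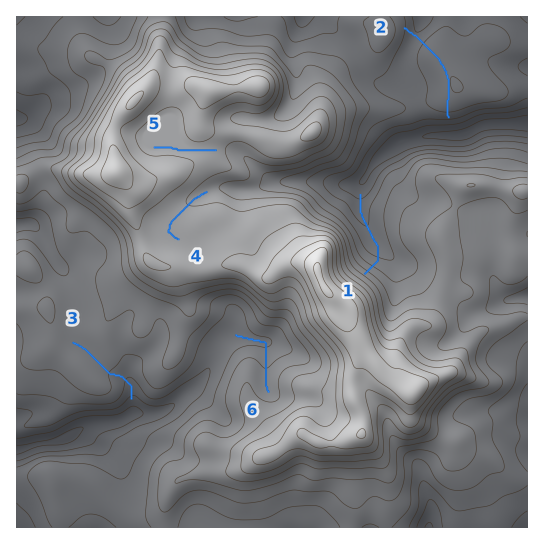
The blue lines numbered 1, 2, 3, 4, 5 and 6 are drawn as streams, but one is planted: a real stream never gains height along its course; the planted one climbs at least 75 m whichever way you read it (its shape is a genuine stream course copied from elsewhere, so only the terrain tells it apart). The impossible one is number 2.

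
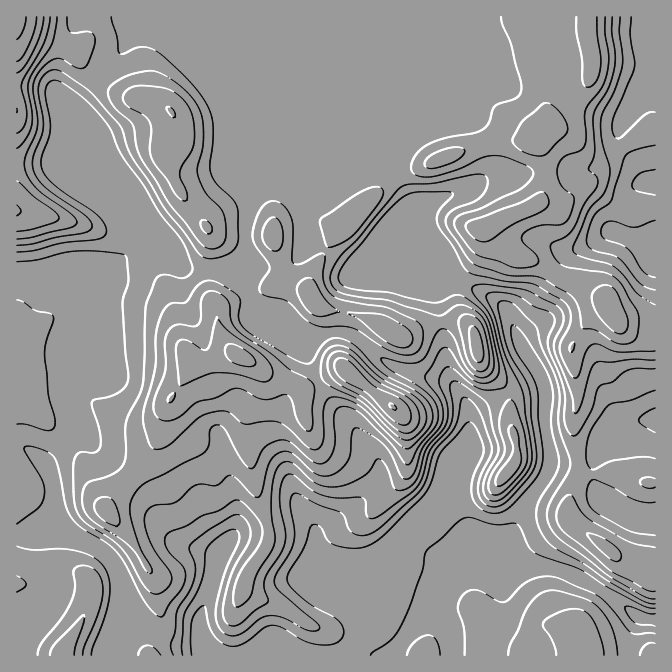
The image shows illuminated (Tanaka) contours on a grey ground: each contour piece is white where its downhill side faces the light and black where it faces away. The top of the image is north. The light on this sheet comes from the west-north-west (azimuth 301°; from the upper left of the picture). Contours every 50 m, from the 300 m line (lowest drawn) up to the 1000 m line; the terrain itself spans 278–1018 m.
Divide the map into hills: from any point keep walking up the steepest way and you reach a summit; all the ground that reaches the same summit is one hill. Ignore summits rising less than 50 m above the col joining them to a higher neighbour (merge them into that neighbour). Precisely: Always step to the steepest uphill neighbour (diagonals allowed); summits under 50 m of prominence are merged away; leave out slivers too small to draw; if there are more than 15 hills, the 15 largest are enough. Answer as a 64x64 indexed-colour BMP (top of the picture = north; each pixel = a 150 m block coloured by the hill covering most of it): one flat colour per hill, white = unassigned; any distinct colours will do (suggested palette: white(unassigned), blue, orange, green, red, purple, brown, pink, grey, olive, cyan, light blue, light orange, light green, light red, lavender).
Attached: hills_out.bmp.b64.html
<image width="64" height="64" href="data:image/bmp;base64,Qk12CAAAAAAAAHYAAAAoAAAAQAAAAEAAAAABAAQAAAAAAAAIAAATCwAAEwsAABAAAAAAAAAA////ALR3HwAOf/8ALKAsACgn1gC9Z5QAS1aMAMJ34wB/f38AIr28AM++FwDox64AeLv/AIrfmACWmP8A1bDFAMzMzMzMwRERERERERERERERERGIiIiIiIiIiIiIiIiIzMzMzMzBERERERERERERERERERiIiIiIiIiIiIiIiIjMzMzMzMzBERERERERERERERERGIiIiIiIiIiIiIiIiMzMzMzMzMERERERERERERERERERiIiIiIiIiIiIiIiIzMzMzMzMEREREREREREREREREREYiIiIiIiIiIiIi7vMzMzMzMERERERERERERERERERERiIiIiIiIiIiIi7u8zMzMzMwREREREREREREREREREREYiIiIiIiIiIi7u7zMzMzMzBERERERERERERFmERERERiIiIiIiIiIu7u7vMzMzMzBERERERERERERFmZmYRERERiIiIiIiLu7u7u8zMzMzM7hEREREREREREWZmZmERERERER27u7u7u7u7zMzMzM7u4REREiERERERZmZmZhEREREd3bu7u7u7u7vMzMzO7u7u7iIiIRERERFmZmZmZhERHd3bu7u7u7u7uxERHu7u7u7iIiIiIREREWZmZmZmERHd3d27u7u7u7u7ERHu7u7u7iIiIiIiIiISImZmZmZhHd3d3bu7u7u7u7sREe7u7u7uIiIiIiIiIiIiJmZmZmbd3d3d27u7u7uwABER7u7u7uIiIiIiIiIiIiIiJmZmZm3d3d3bu7u7sAAAERHu7u7u4iIiIiIiIiIiIiIiZmZmbd3d3d27u7sAAAAREe7u7u4iIiIiIiIiIiIiIiJmZmZt3d3d3du7uwAAABEe7u7u4iIiIiIiIiIiIiIiImZmZmbd3d3d27u7AAAAER7u7u4iIiIiIiIiIiIiIiIiZmZmZt3d3d3dERsAAAAQAO7uIiIiIiIiIiIiIiIiIiJmZmZmbd3d3dEREQAAAAAADuIiIiIiIiIiIiIiIiIiJmZmZmZt3d3d0REREAAAAAAOIiIiIiIiIiIiIiIiIiJmZmZmZm3d3d3RERERAAAAAAIiIiIiIiIiIiIiIiIiJmZmZmZmbd3d3dEREREZAAAAAiIiIiIiIiIiIiIiIiJmZmZmZmZv3d3d0REREZmZAAACIiIiIiIiIiIiIiIiJmZmZmZmZm//3d3REREZmZkAAAIiIiIiIiIiIiIiIiImZmZmZmZm///93dERERmZmQAAAiIiIiIiIiIiIiIiImZmZmZmZmX/////0RERGZmZAAACIiIiIiIiIiIiIiIiZmZmZmVVX/////8RERGZmZkAAAoiIiIiIiIiIiIiIiZmZmZlVVVf/////xEREZmZmQAACiIiIiIiIiIiIiIiJmZmZlVVVV/////xERERmZmZAAAKoiIiIiIiIiIiIiJmZmZVVVVVX////xERERmZmZkAAACiIiIiIiIiIiIiJmVVVVVVVVVf////cRERmZmZmQAAAKIiIiIiIiIiIiJVVVVVVVVVVV////93mZmZmZmZAAAAqiIiIiIiIiIiJVVVVVVVVVVV////93eZmZmZmZkAAACqIiIiIiIiIiJVVVVVVVVVVVX///93d3mZmZmZmQCqqqqiIiIiIiIiJVVVVVVVVVVVVf//d3d3eZmZmZmZqqqqqqIiIiIiIiIlVVVVVVVVVVVVX3d3d3d3mZmZmZmqqqqqoiIiIiIiJVVVVVVVVVVVVVVXd3d3d3eZmZmZmaqqqqqqIiIiREREQAAAVVVVVVVVVVd3d3d3d3mZmZmZqqqqqqqqIiRERERAAAAFVVVVVVVVd3d3d3d3d5mZmZmqqqqqqqpEREREREAAAAVVVVVVVVd3d3d3d3d3d5mZEaqqqqqqqkREREREQAAABVVVVVVVV3d3d3d3d3d3dxERqqqqqqqkRERERERAAAAFVVVVVVV3d3d3d3d3d3d3ERGqqqqqqkREREREREAAAFVVVVVVVTd3d3d3d3d3d3dxEaqqqqqkREREREREQAAAVVVVVVVTM3d3d3d3d3d3d3ERqqqqqhREREREREREAABVVVVVVVMzMzd3d3d3d3d3dxGqqqqhRERERERERERAAABVVVVVMzMzMzd3d3d3d3d3caqqqhFERERERERERERERERERVUzMzMzMzMzMzM3d3cREREREUREREREREREREREREREETMzMzMzMzMzMzMzMxEREREUREREREREREREREREREERMzMzMzMzMzMzMzMxERERERREREREREREREREREREEREzMzMzMzMzMzMzMxERERERREREREREREREREREREERETMzMzMzMzMzMzMzERERERFEREREREREREREREREERERMzMzMzMzMzMzMzMxEREREUREREREREREREREREEREREzMzMzMzMzMzMzMzERERERREREREREREREREREERERETMzMzMzMzMzMzMzMxEREREURERERERERERERBERERERMzMzMzMzMzMzMzMzERERERFEREREREREREQREREREREzMzMzMzMzMzMzMzMxERERERREREREREREERERERERETMzMzMzMzMzMzMzMzMREREREUREREREQRERERERERERMzMzMzMzMzMzMzMzMxERERERFEREEREREREREREREREzMzMzMzMzMzMzMzMzEREREREUREERERERERERERERETMzMzMzMzMzMzMzMzMRERERERFBERERERERERERERERMzMzMzMzMzMzMzMzMxEREREREREREREREREREREREREzMzMzMzMzMzMzMzMz"/>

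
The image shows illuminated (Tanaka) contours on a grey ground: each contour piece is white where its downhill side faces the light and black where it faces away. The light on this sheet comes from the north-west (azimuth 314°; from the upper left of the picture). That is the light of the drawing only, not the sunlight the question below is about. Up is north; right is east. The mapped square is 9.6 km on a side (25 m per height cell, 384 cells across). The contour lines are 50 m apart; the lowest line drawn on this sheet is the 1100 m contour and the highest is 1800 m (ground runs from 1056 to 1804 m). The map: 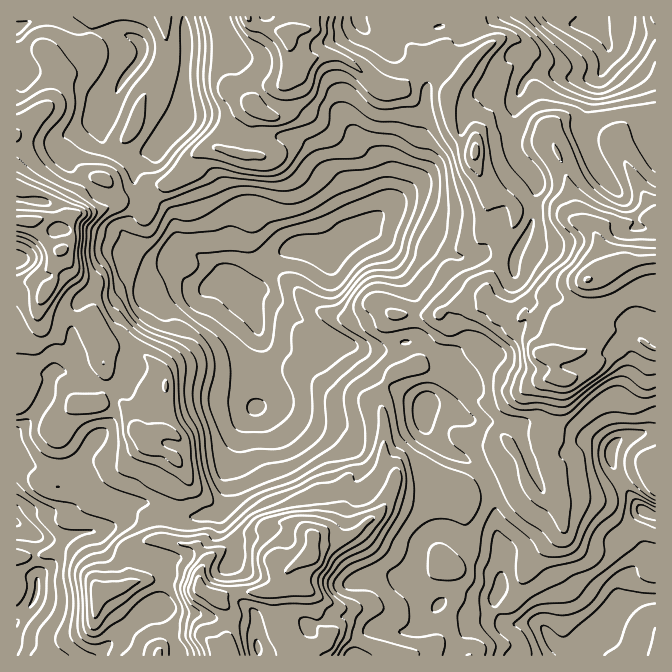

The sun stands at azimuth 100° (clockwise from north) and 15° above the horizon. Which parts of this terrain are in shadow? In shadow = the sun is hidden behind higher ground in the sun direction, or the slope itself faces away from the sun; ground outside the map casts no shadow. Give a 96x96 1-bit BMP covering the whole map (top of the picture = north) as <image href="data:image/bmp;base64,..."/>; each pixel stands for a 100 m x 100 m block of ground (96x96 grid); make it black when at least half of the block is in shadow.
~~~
<image width="96" height="96" href="data:image/bmp;base64,Qk2+BAAAAAAAAD4AAAAoAAAAYAAAAGAAAAABAAEAAAAAAIAEAAATCwAAEwsAAAIAAAAAAAAA////AAAAAADABjj4AAAAAAAAAADAAHv4BAAAAAAAAADAQAPwDAAAAAAAAADD4A/wDAAAAAAAAAD/4B/wDAAAAAAAAAD/8B/wAAAAAAAAAAD/8A/wAAAAAAAAAAD/8AfgAAAAAAAAAAD/8A/gAAAAAADAAAD/8A/gAAAAAADAAAD/8A/gOAAAAABgAAD/4A/gfAAAAABgAAD/4B/g/AAAAABgAAB/4B/w/AAAAAAAAAA/wA/x/AAAAAAAAAAHxgH5/CAAAAAAAAAAHwAA/HAAAAAAAAAIP4ADfHAAAAAAAAAYP+AD4PAAAAAAAABwAAAD+GAAAAAAAADgAAAP/AAAAAAAAAAAAAAP/4AYAAAAAAAAAAAD+AAMAAAAAAMAAAAAeAAGAAAAAAdAAAAAPAADAAAAAA/AAAAAAfABAAAAAB4AAAAAAfgBAAAAABwAAAAAAPiEAAAAADAAAAAAAADGAAAAAHAAAAAAAAA+AAAAAHgAAYAAAAA+AAAAAHhgB8AAAAB+AAAAAHDgD8AAAAB+AAAAAADwD8AAAAA+AAAAAADwD4AAAAAOAAAAAAA4B4AAAAAGAAAAAAAYAQAAAAAAAgAAAAAMAAAAAAAAAAAAAAAGAAAAAAAAAAPgAAAAAAAAAABAAAfgAAAAAAAAAADAAA/wAAAAAAAAAAAAAA/+AAAAAAAAAAAAAB/+AAAAEAAAAAAAAB/8AAAAEAAAAAAAAAP8AAAAAAAAAAAAAAf8AAAAAAAAAAAIAB/8AAAAAAAABgAAAB/4AAAAAAAABgAAAAIYAAAAAAAADgAAAAAAAADgAAAABgAAAAAAAADgAAAABAAABgAAAADgAAAAAAHwDgAAAADgAAAAAIfwDgAwAADwAAAAA4f4AAA8AAAgAAAAAw/4AAA+8ABAAAAAAA/4AAA/+ADgAAAAAAf4cAB/+ADwAAAAAAH48gB//AD4AAAAAAAz8wA//AD4AAAAAAAH8AA//gD4AAAAAAAH8IAf/gBgAAAAAAAP+IAP/gAAAAAAAAAP+MAH+AAAAAAAAAAH+BgH4AAAAAAAAAAD/HwHwAAAAAAAAAAB/PwHwA4AAAAAAAAB//wHgB4AAAAAAAAA//wHgDwAAAAAAAAAf/gHwDwAAAAAAAAAf/gHgHgAACAAAAAAP/gHgDAAAA8AAAAAP/AHgAAAAA+AAAAAP/AHAAAAAA+AAAAAP/AGAAAAAA/AAAAAP/gEAAAAAA/wAAAAH/gcAAAABAf4AAAAD/g8AAAABgP8AAAAB7g8AAAABwH8AAAAB5A+AAAAB4D+AAAAB4A+AAAAA4D+AAAAB4AcAAAAA4D+AAAABwAAAABgA4D+AAAABwAAAABgAcD+AAAYBwAAAMAAAeH+AAA4AwAAAeAAAOH8BwAwAAAAAeAAAHD8BwAAAAAAAPAAAHj8BwAAAAAAAPwAADz8BwAAAAAAAP4AADz8BwAAAAAAAP8AADz8BwAAAAwAAH/AADz8YwAAAAYAAD/gABj84AAAAAAAAA7gAAD54AAAAAAAAA4AAAD/4AAAAAAAAB8="/>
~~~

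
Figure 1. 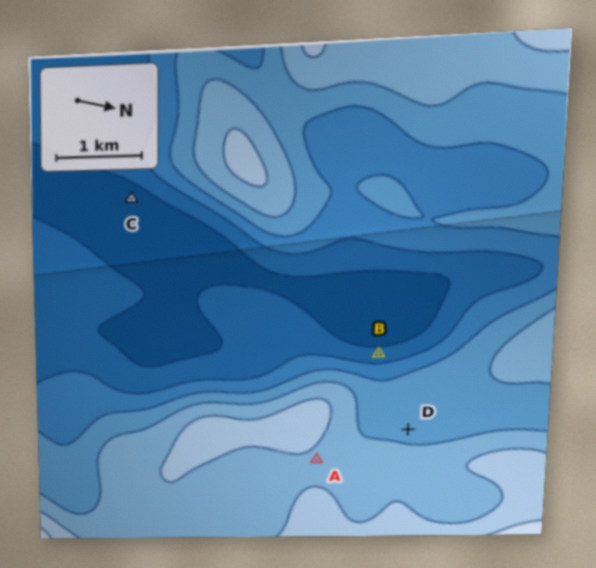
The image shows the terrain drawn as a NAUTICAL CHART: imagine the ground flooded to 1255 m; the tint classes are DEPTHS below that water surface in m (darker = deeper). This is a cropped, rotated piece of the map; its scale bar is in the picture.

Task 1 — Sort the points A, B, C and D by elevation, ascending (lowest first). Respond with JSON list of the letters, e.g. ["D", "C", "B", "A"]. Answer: ["C", "B", "D", "A"]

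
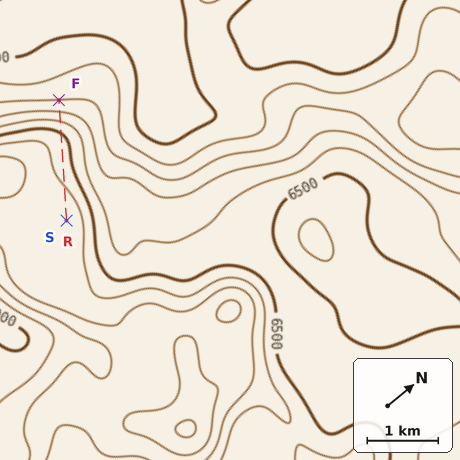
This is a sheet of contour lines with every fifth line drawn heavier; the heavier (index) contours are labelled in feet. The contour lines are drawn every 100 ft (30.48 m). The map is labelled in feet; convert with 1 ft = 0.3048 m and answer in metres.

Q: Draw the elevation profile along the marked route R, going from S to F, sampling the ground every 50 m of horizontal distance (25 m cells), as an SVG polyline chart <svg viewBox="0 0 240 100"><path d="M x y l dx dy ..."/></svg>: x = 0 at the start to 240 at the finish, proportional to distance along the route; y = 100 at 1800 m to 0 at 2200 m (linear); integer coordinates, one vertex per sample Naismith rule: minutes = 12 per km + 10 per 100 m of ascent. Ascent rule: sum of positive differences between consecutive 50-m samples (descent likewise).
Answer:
<svg viewBox="0 0 240 100"><path d="M0 41l7 0 7 1 7 0 7 1 7 0 7 1 7 1 7 1 8 0 7 1 7 1 7 1 7 0 7 1 7 0 7 1 7 0 7 0 7 0 7 0 7 1 7 0 7 1 7 1 7 1 8 2 7 3 7 2 7 3 7 3 7 3 7 2 7 2 7 2"/></svg>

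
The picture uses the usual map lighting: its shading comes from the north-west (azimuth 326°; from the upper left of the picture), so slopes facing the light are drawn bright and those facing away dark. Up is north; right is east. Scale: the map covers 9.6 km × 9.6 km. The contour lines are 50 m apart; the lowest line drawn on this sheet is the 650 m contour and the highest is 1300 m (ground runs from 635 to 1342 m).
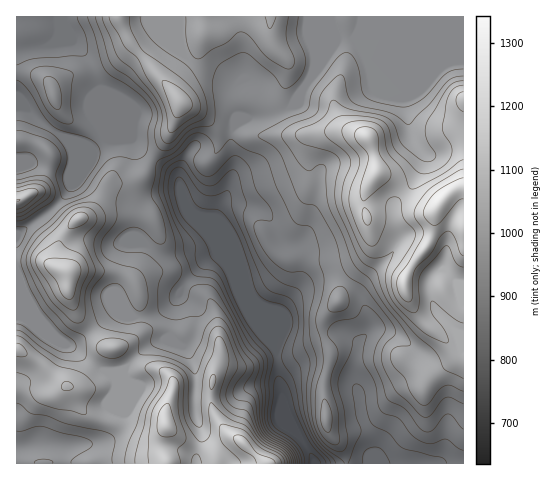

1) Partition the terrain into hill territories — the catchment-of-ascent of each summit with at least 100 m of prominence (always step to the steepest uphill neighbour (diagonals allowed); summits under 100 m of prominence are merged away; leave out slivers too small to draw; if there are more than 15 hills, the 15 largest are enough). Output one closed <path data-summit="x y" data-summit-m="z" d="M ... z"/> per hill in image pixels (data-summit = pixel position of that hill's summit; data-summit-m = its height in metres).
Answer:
<path data-summit="440 203" data-summit-m="1342" d="M463 16l-151 0-1 30 4 9 0 13-3 8-20 29-22 10-25 4-12 8-2 18 3 10 0 16-7 23-9 16-1 10 47 115 12 14 6 53 7 22 16 21 10 19 149-1z"/><path data-summit="167 425" data-summit-m="1282" d="M132 140l-2 0 3 15-4 12 0 15 5 12 6 5 8 0 16-6 13 0-22 5-12 10-5 9-3 18 9 8-15 2-2 3-1 15-10 29 17 24-6 1-14-5-30 26-9 6-7 1-14-10-18-22-19-36 1 187 179 0 6-33-7-20 0-17 7 2 26 0 27-10 19-1 6 1-4-37-25-31-16-38-5-11-11-13-6-14-22-25-10-24 1-3-4-12-6-7-29-19z"/><path data-summit="180 102" data-summit-m="1182" d="M311 16l-252 0-1 18-6 9 21-1 15 17 13 35 0 33 4 12 4 2 23-1 11 12 29 19 6 7 4 16 9 23 22 25 6 14 11 13 5 11 16 38 13 18-2-9-45-107 0-6 10-20 7-23 0-16-3-10 2-18 12-8 25-4 21-8 21-31 3-21-4-9z"/><path data-summit="67 271" data-summit-m="1241" d="M67 138l-2 1 8 14-3 18 1 15-7 11-14 14-34 24 0 41 10 23 12 19 16 18 10 8 6 1 22-14 21-19 14 5 6-1-17-24 10-29 1-15 2-3 15-2-9-8 3-18 5-9 12-10 22-5-13 0-16 6-8 0-6-5-5-12 0-15 4-12-3-15-26 0-13 9z"/><path data-summit="243 442" data-summit-m="1269" d="M274 385l-19 1-27 10-33-1 0 16 7 20 0 9-5 13 0 11 118-1-14-25-10-10-8-21-2-17z"/><path data-summit="18 200" data-summit-m="1200" d="M39 120l-11 38-12 7 1 69 33-23 14-14 7-11-1-15 3-11-1-10-8-13z"/>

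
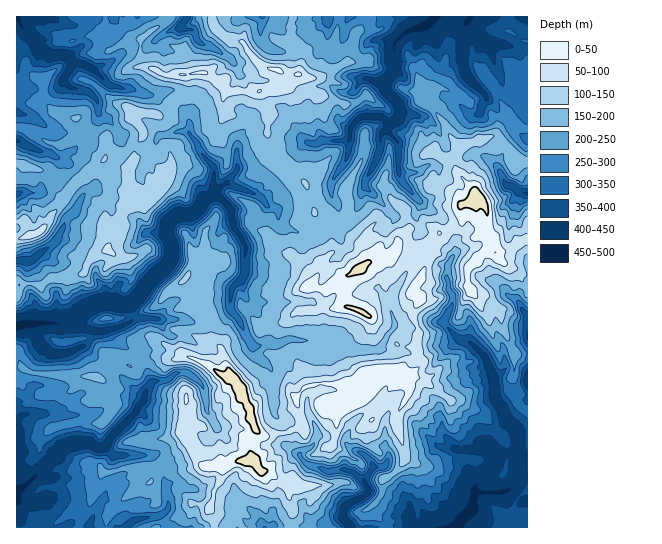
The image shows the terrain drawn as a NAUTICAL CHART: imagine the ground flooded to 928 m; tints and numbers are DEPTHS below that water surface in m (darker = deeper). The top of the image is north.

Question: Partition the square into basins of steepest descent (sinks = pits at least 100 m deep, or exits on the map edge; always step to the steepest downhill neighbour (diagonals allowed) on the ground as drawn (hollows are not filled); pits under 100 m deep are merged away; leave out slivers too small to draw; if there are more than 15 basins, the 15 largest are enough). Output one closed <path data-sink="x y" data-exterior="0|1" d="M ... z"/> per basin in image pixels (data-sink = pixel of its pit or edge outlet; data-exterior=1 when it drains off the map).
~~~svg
<path data-sink="17 326" data-exterior="1" d="M203 72l-16 3 0 16-14 8-12 16-30-5 0 8 10 9 2 10-16 33 1 16-3 5 0 12-2 4-3 16-12 27-10 3-10 10-3 8-4 4-18 4-12 0-10 8-6-3-14 0-5 3 0 79 18 7 65 4 14-17 22 8 19-12 8 0 5 3 20-3 20 8 12 9 11 3 7 6 4 12 8 13 4 18 8 10 8 1 6-3 10 0 19-7-5-13-3-16 10-10 9-3 36 0 8-7 7 0 7 7 10-11-7-4-4-48-9-9-18-7 1-29-19 13-8 0-10-4 10-12 1-10 12-10-1-27-8-9-8-4-10-30-14-10-15-15-8-19 1-30-6-15-4-3-30 1-8-9z"/><path data-sink="435 17" data-exterior="1" d="M527 16l-234 1-2 8 0 20 9 9 1 8-2 12-9 1-16 14-11 0-3 2 9 18-1 30 8 19 15 15 14 10 10 30 8 4 8 9 1 27-12 10-1 10-9 12 9 4 8 0 40-26 11 0 9-6 8-9 14 3 16-3 10-7 4-8 4 0 15-8 3-3 0-16 9-3 6-6-1-6-11-10-11-16 0-6 9-14 17-6 15-3 18 15 5 8 11 2z"/><path data-sink="17 497" data-exterior="1" d="M187 356l-9 3-24-3-19 12-22-8-14 17-54-2-16-3-8-5-5 0 1 161 196-1 0-12-4-9 4-7 0-6 8-15 2-9 12-8 14 0 2-2-2-12 4-5 3-13-5-11-2-11-8-13-4-12-7-6-11-3-12-9z"/><path data-sink="458 527" data-exterior="1" d="M477 196l-7 7-9 3 0 16-15 10-7 1-3 6-8 7 3 9-10 22-10 16 8 6-6 12 0 7 6 12-2 20 4 13-12 15 0 15-13 25 8 31 0 12-10 12-11 6-2 15-10 13 15 21 142-1 0-117-11-7-6-12 0-9 4-9-2-18 15-2 0-112-9 2-13 9-9 1-4-12-6-11-2-23z"/><path data-sink="17 17" data-exterior="1" d="M169 16l-152 0-1 111 10 2 23 14 9 2 12-4 9-9 8 0 19 7-1 20 6 5 16 5 16-32-2-10-10-9 0-8 30 5 12-16 12-6 3-4-2-14-23 0-8-6-10-2-4-6 0-22 12-10 13-6 3-4z"/><path data-sink="350 527" data-exterior="1" d="M401 371l-20 2-19 26-23 8-6 36-37 19-4 11 0 10-3 2 0 14 4 8 0 21 92-1-14-20 10-13 2-15 11-6 10-12 0-12-8-31 13-25 2-16z"/><path data-sink="26 261" data-exterior="0" d="M105 159l-30 24-23 31-5 11-8 7-23 7 1 48 4-3 14 0 6 3 10-8 12 0 18-4 4-4 3-8 10-10 10-3 13-31 7-42-2-9-15-4z"/><path data-sink="186 17" data-exterior="1" d="M211 16l-41 0-4 7-13 6-12 10-1 16 3 10 20 10 26 0 14-3 18 11 8 9 29 0 5-3 11 0 13-10 2-4-12-6-11-1-8-5-15-20-20-7-8-9z"/><path data-sink="527 194" data-exterior="1" d="M494 136l-15 3-17 6-9 14 0 6 32 42 2 23 6 11 4 12 9-1 22-13 0-77-11-3-5-8z"/><path data-sink="265 527" data-exterior="1" d="M253 461l-18 0-12 8-2 9-8 15 0 6-4 7 4 9 1 13 78-1 1-20-4-8 0-14-7-2-13-11-8-1z"/><path data-sink="17 141" data-exterior="1" d="M22 128l-6 1 0 33 29 9 4 4 3 10 11 14 12-16 12-11 7-3 11-11 2-4 0-15-20-7-8 0-9 9-12 4-9-2z"/><path data-sink="262 17" data-exterior="1" d="M293 16l-80 0-1 6 3 5 12 12 16 4 10 15 13 10 11 1 9 6 12 0 3-16-4-9-6-5z"/><path data-sink="17 194" data-exterior="1" d="M17 163l-1 58 9 0 4 13 5 1 13-10 5-11 12-15-9-10-6-14-4-4z"/><path data-sink="527 381" data-exterior="1" d="M527 353l-14 2 2 18-4 9 0 9 4 8 10 10 3 0z"/>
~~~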